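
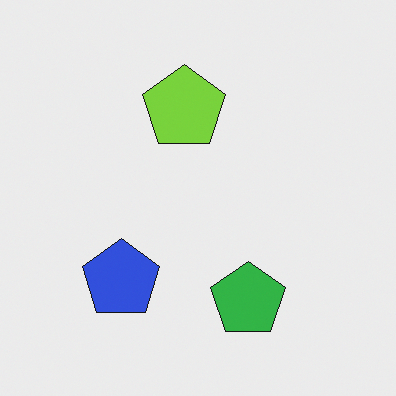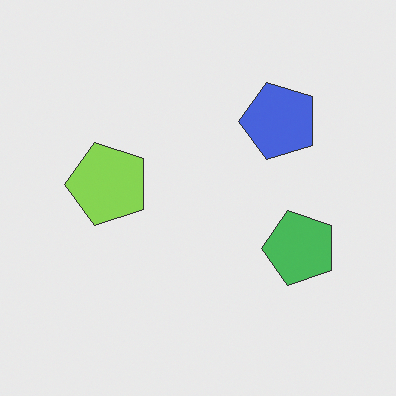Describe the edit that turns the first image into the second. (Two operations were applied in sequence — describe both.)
The image was given slightly reduced contrast, then transposed (reflected across the top-left ↔ bottom-right diagonal).

Tones are pushed toward mid-grey across the whole image — a global contrast change. Shapes have swapped their row and column positions — what was in the top-right is now in the bottom-left — a diagonal reflection.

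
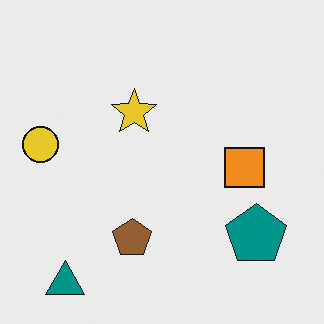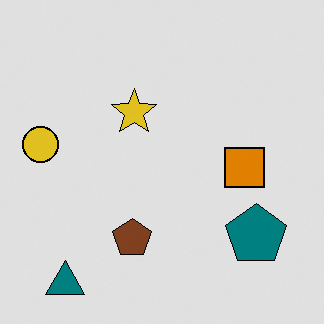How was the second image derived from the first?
This is the original image posterized to a reduced palette.

Each flat color has snapped to a coarser quantized level — most visibly, the near-white background has dropped to a flat grey.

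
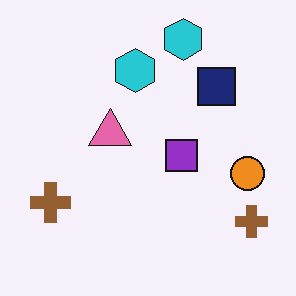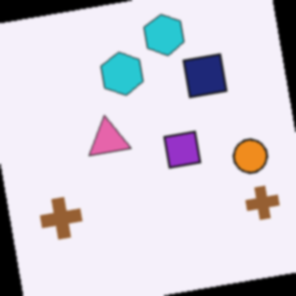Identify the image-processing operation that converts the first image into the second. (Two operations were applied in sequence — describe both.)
The second image is the first rotated counter-clockwise by a slight angle, then given a subtle gaussian blur.

Every shape is tilted by the same angle and the image corners show triangular fill wedges — a whole-image rotation by a non-right angle. Shape edges and outlines are uniformly softened across the whole image.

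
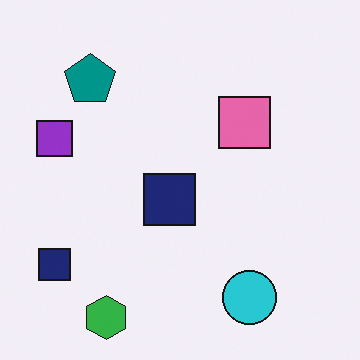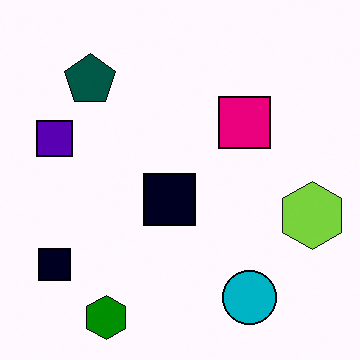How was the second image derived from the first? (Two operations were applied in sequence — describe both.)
This is the original image given much higher contrast, then overlaid with an additional lime hexagon.

Tones are pushed away from mid-grey across the whole image — a global contrast change. A lime hexagon appears in the second image that is absent from the first.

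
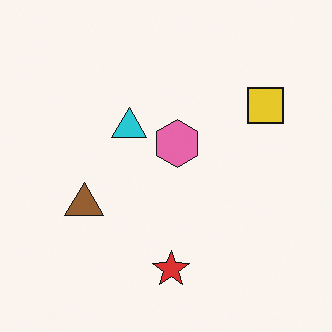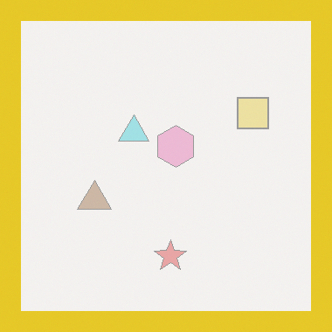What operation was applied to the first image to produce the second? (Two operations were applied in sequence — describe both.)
The transformation is: washed out (contrast reduced), then framed with a yellow border.

Tones are pushed toward mid-grey across the whole image — a global contrast change. A solid yellow frame runs around the edge of the second image, with the content slightly shrunk inside it.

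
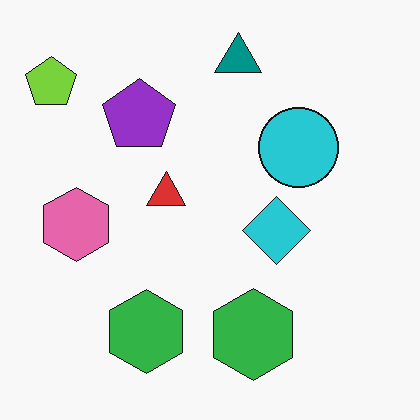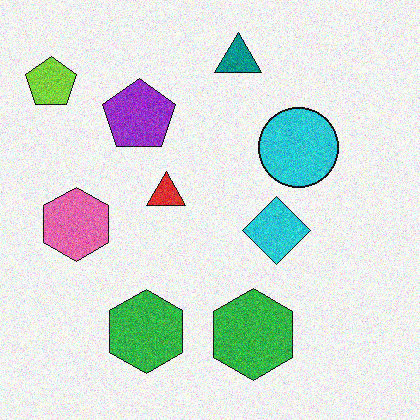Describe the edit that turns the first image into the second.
The second image is the first degraded with visible gaussian noise.

Random speckle covers the whole image, including the flat background.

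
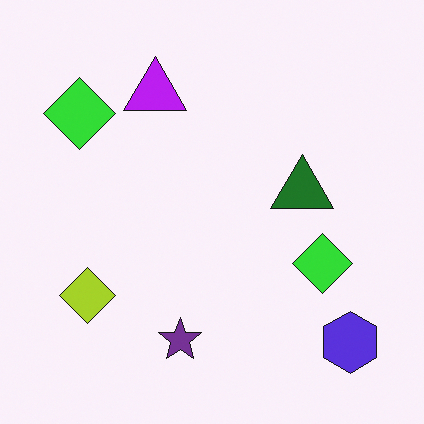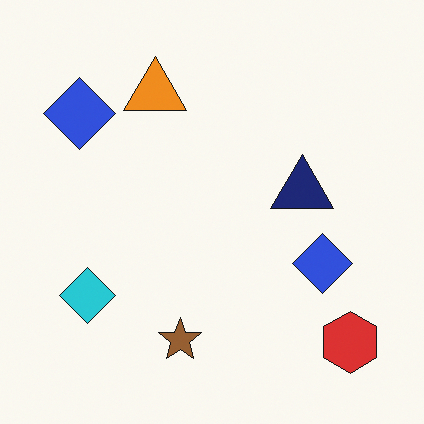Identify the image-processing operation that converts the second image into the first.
The transformation is: hue-shifted through roughly half the color wheel.

Every shape's color has rotated by the same amount around the hue wheel — a uniform hue shift.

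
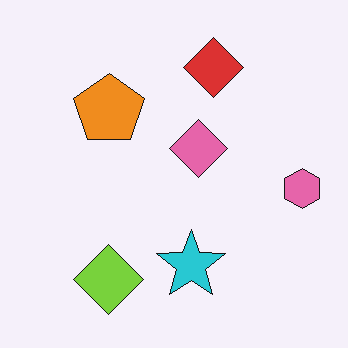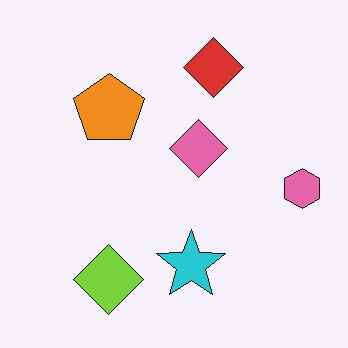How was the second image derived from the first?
It was given moderate JPEG compression.

Blocky 8×8 compression artifacts appear around shape edges and the flat background shows ringing — characteristic JPEG degradation.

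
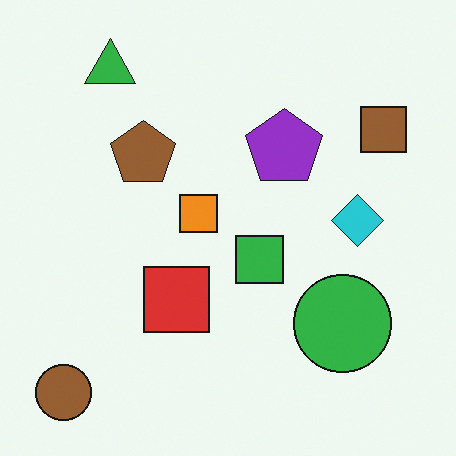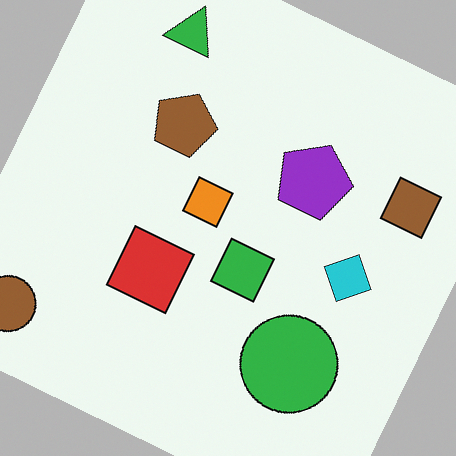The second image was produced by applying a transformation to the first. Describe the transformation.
Rotated clockwise by a moderate amount.

Every shape is tilted by the same angle and the image corners show triangular fill wedges — a whole-image rotation by a non-right angle.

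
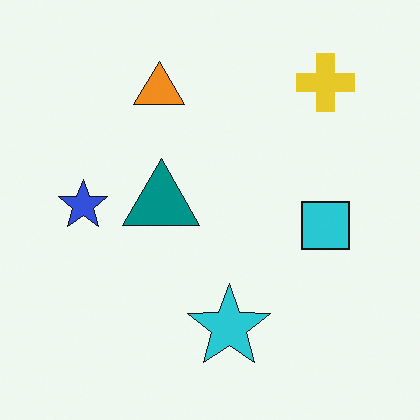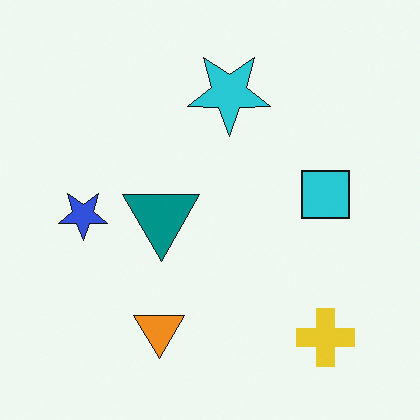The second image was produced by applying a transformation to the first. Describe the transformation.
The transformation is: flipped vertically (top ↔ bottom).

The yellow cross is in the top-right of the first image and the bottom-right of the second — shapes on opposite sides of the horizontal midline have swapped in a mirror flip.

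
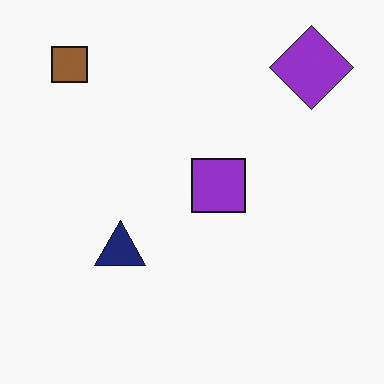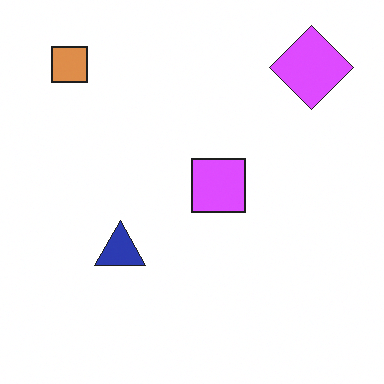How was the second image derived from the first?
This is the original image substantially brightened.

Every pixel — background and shapes alike — is uniformly brightened.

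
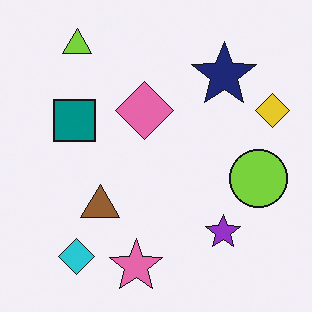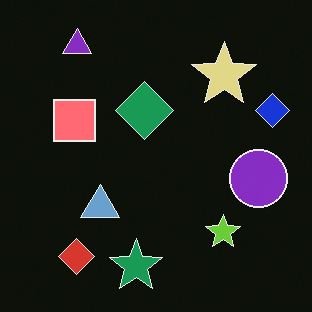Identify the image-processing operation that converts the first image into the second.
It was color-inverted (negative).

The light background has become dark and every shape's color is its complement — a photographic negative.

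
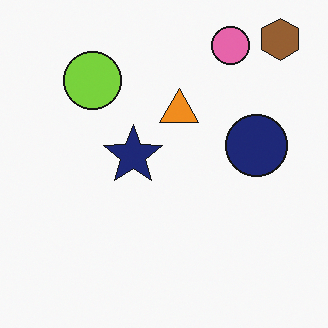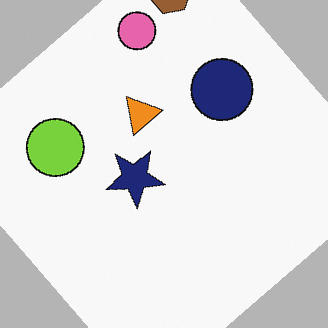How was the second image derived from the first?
The image was rotated counter-clockwise by a large amount — several tens of degrees.

Every shape is tilted by the same angle and the image corners show triangular fill wedges — a whole-image rotation by a non-right angle.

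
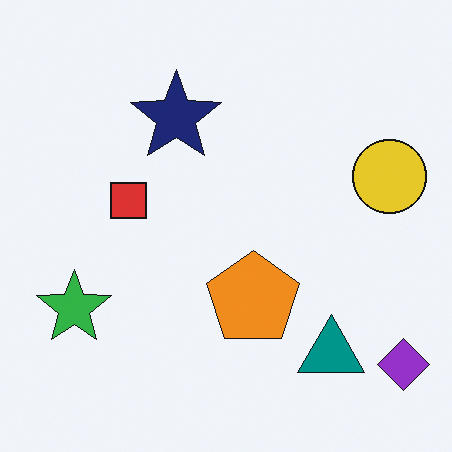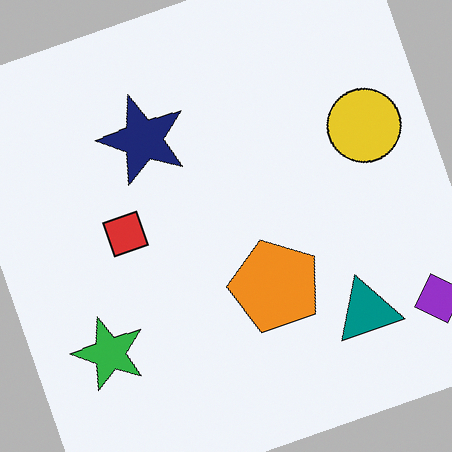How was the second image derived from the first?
It was rotated counter-clockwise by a moderate amount.

Every shape is tilted by the same angle and the image corners show triangular fill wedges — a whole-image rotation by a non-right angle.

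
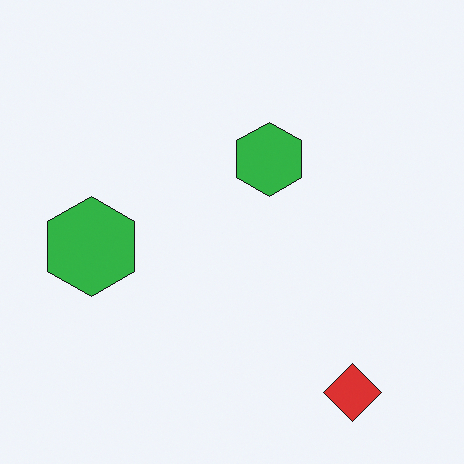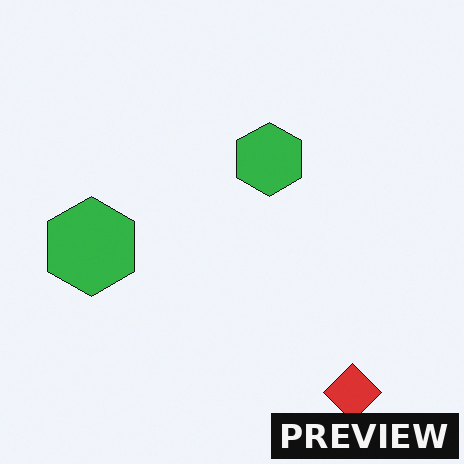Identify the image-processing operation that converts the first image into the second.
The transformation is: watermarked with the text "PREVIEW" in the lower-right corner.

A dark label reading "PREVIEW" appears in the lower-right corner.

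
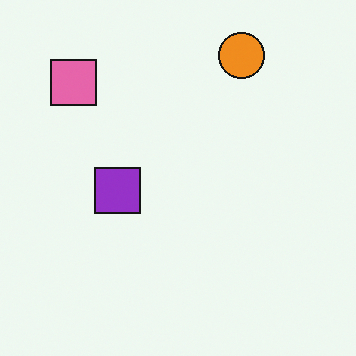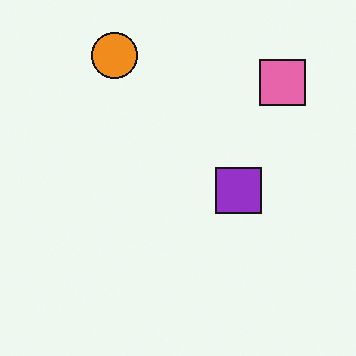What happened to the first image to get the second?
This is the original image flipped horizontally (left ↔ right).

The pink square is in the top-left of the first image and the top-right of the second — shapes on opposite sides of the vertical midline have swapped in a mirror flip.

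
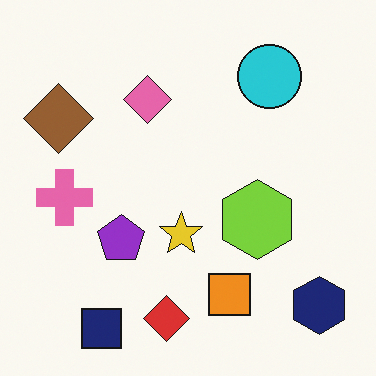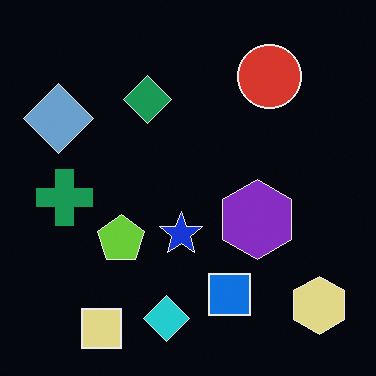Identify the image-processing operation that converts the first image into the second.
The second image is the first color-inverted (negative).

The light background has become dark and every shape's color is its complement — a photographic negative.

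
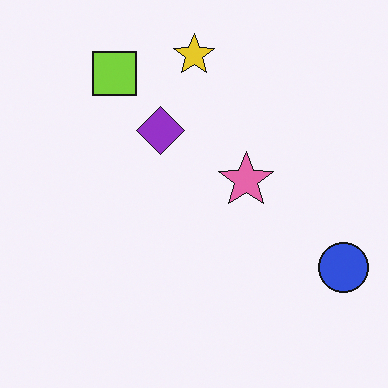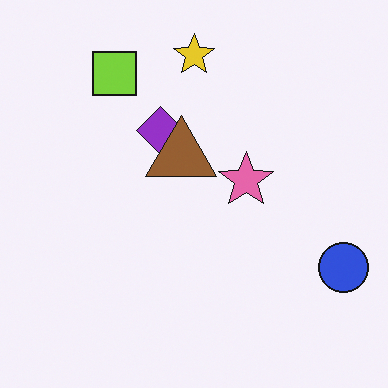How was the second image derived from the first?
The second image is the first overlaid with an additional brown triangle.

A brown triangle appears in the second image that is absent from the first.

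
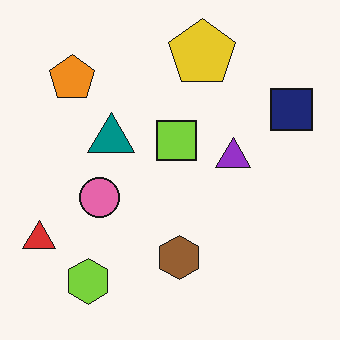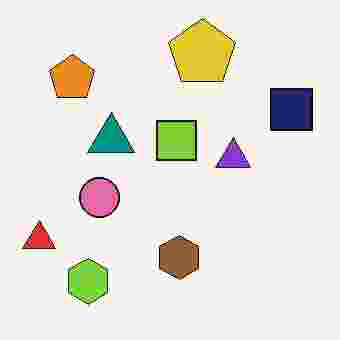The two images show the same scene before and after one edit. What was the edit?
This is the original image heavily JPEG-compressed with obvious blocking artifacts.

Blocky 8×8 compression artifacts appear around shape edges and the flat background shows ringing — characteristic JPEG degradation.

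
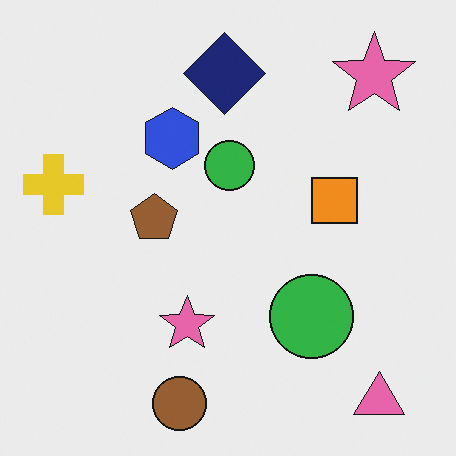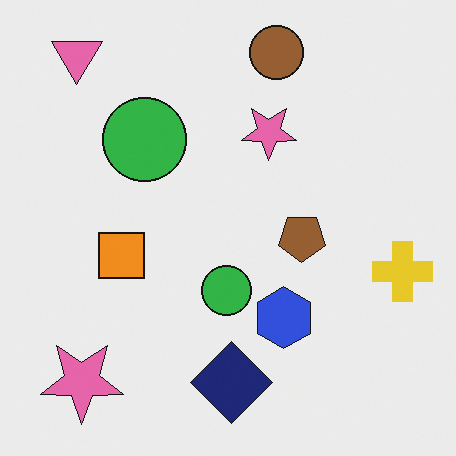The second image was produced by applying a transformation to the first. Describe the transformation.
It was rotated 180°.

The pink triangle sits in the bottom-right of the first image and the top-left of the second — consistent with a whole-image 180° rotation.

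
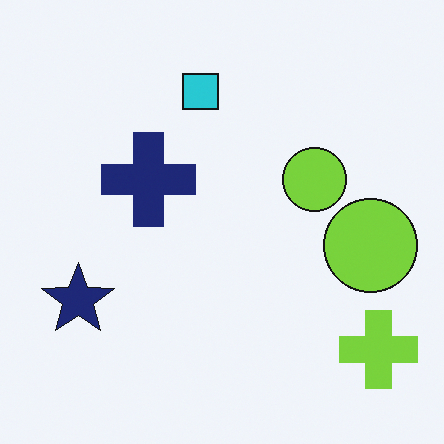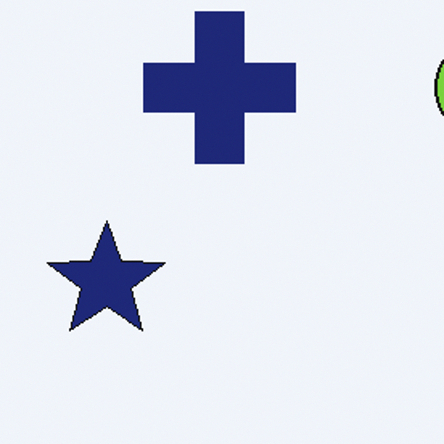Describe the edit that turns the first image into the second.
The transformation is: cropped to a modestly smaller region and rescaled.

The visible shapes are larger and the field of view is narrower; shapes near the original edges may be partly or wholly outside the frame — a crop-and-rescale.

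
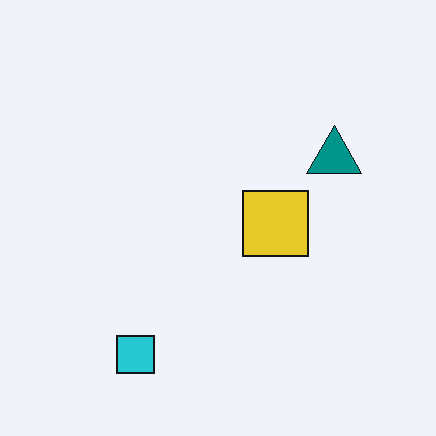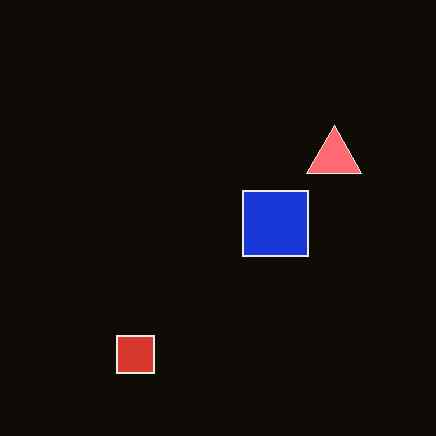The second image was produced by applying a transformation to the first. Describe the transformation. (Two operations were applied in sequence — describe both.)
The second image is the first given moderate JPEG compression, then color-inverted (negative).

Blocky 8×8 compression artifacts appear around shape edges and the flat background shows ringing — characteristic JPEG degradation. The light background has become dark and every shape's color is its complement — a photographic negative.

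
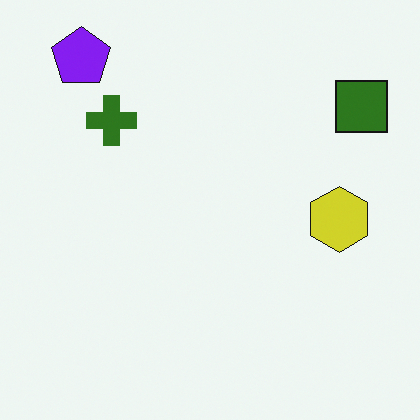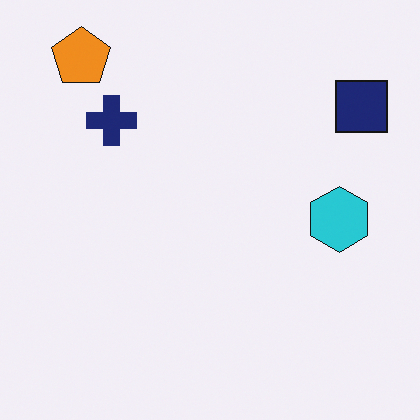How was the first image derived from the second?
Hue-shifted through roughly half the color wheel.

Every shape's color has rotated by the same amount around the hue wheel — a uniform hue shift.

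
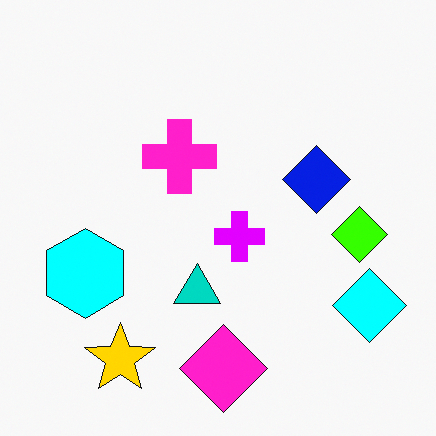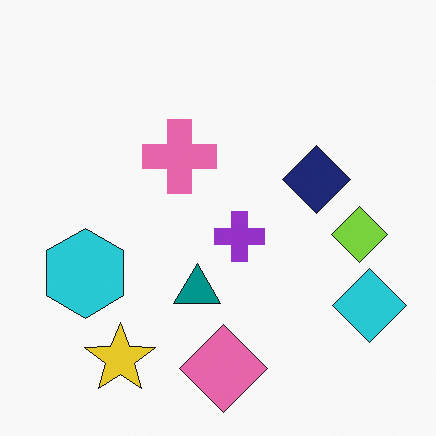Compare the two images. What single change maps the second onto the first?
Made much more vivid (saturation change).

All colors are more vivid — a global saturation change.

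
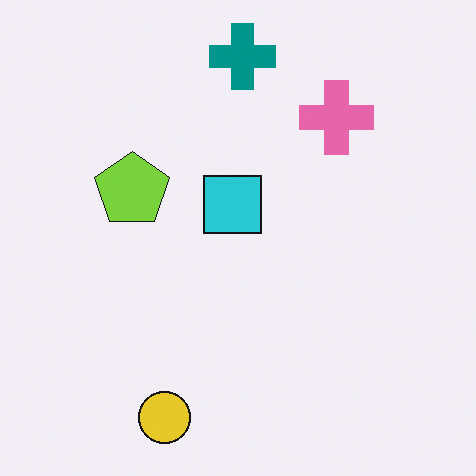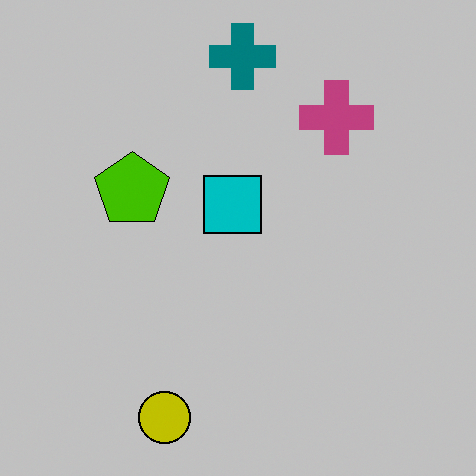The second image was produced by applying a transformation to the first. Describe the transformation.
The transformation is: aggressively posterized.

Each flat color has snapped to a coarser quantized level — most visibly, the near-white background has dropped to a flat grey.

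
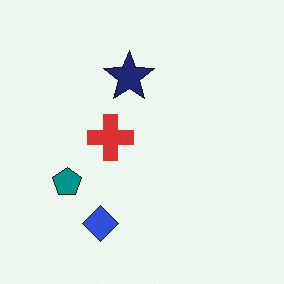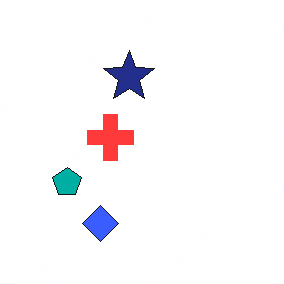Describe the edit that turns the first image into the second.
It was slightly brightened.

Every pixel — background and shapes alike — is uniformly brightened.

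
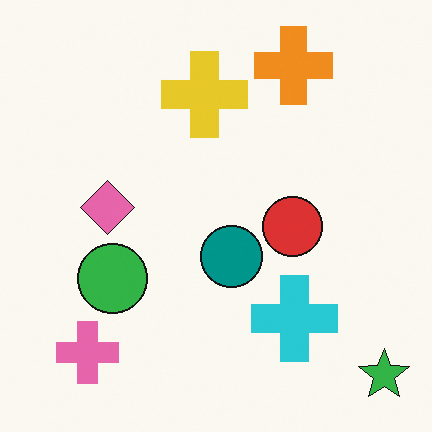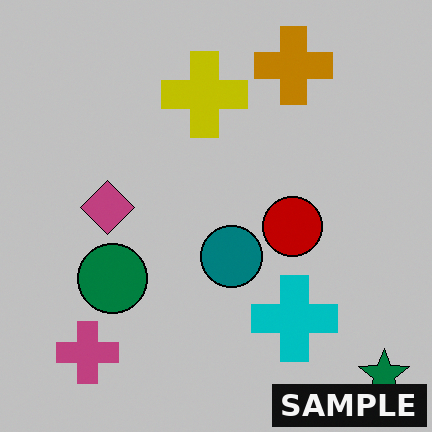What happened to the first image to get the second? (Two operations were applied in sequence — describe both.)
The transformation is: heavily posterized to just a handful of flat colors, then watermarked with the text "SAMPLE" in the lower-right corner.

Each flat color has snapped to a coarser quantized level — most visibly, the near-white background has dropped to a flat grey. A dark label reading "SAMPLE" appears in the lower-right corner.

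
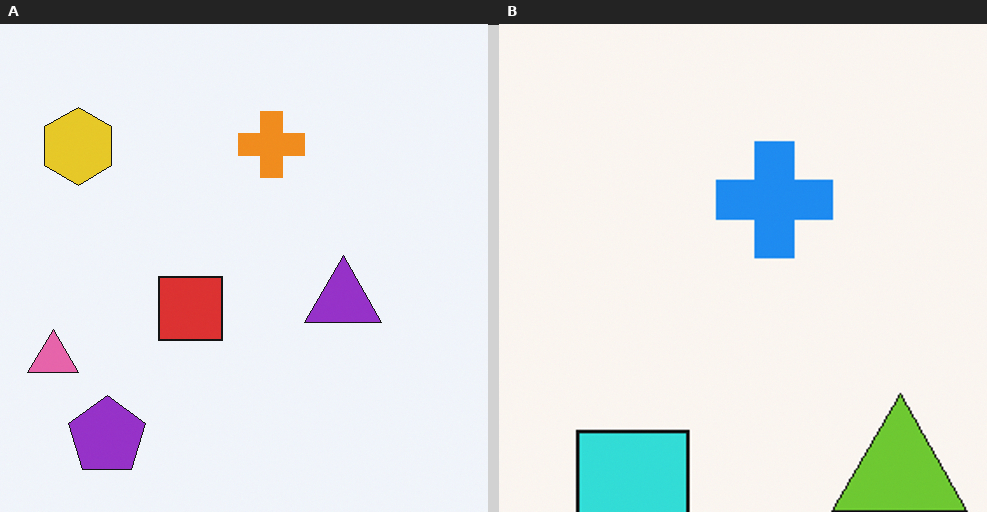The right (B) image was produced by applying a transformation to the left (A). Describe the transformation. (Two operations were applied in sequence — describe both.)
Hue-shifted by a large amount, then cropped to a noticeably smaller region and rescaled.

Every shape's color has rotated by the same amount around the hue wheel — a uniform hue shift. The visible shapes are larger and the field of view is narrower; shapes near the original edges may be partly or wholly outside the frame — a crop-and-rescale.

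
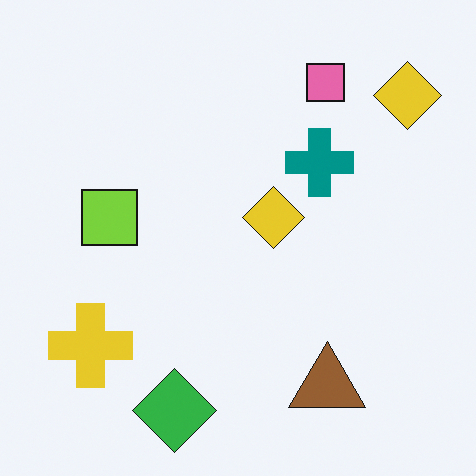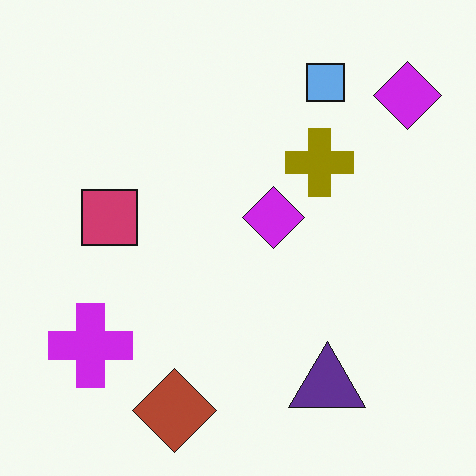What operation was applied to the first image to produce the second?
The transformation is: hue-shifted through roughly half the color wheel.

Every shape's color has rotated by the same amount around the hue wheel — a uniform hue shift.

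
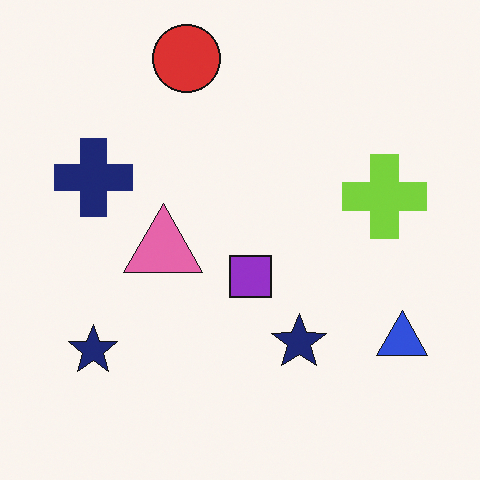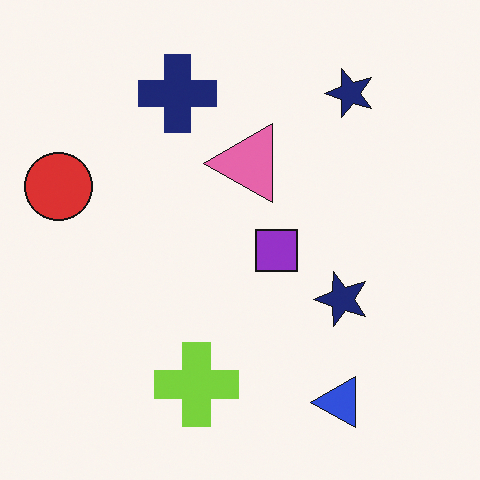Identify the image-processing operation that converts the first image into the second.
Transposed (reflected across the top-left ↔ bottom-right diagonal).

Shapes have swapped their row and column positions — what was in the top-right is now in the bottom-left — a diagonal reflection.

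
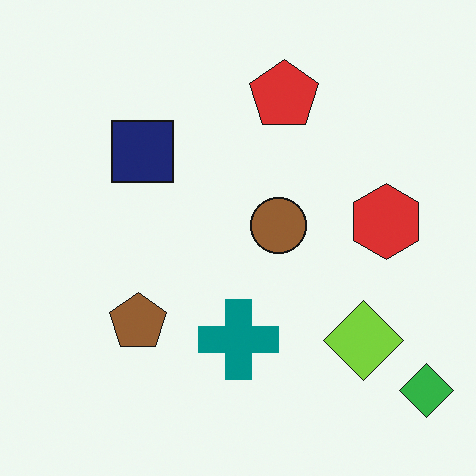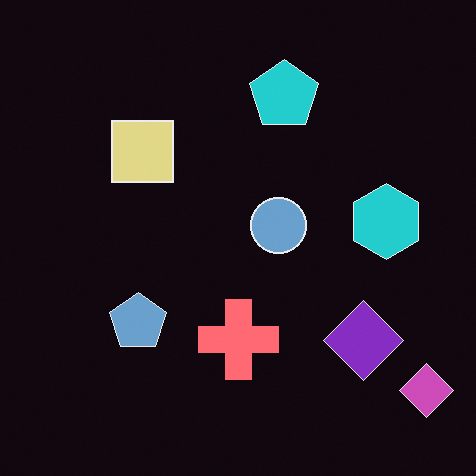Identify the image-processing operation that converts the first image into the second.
This is the original image color-inverted (negative).

The light background has become dark and every shape's color is its complement — a photographic negative.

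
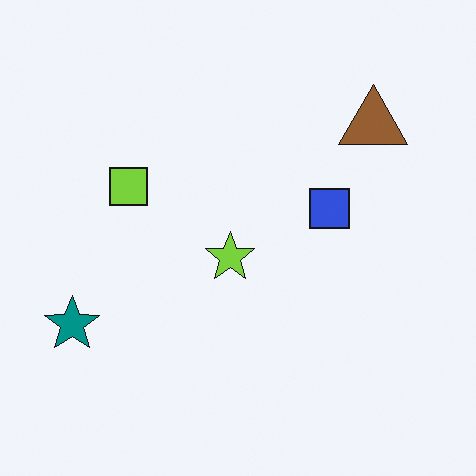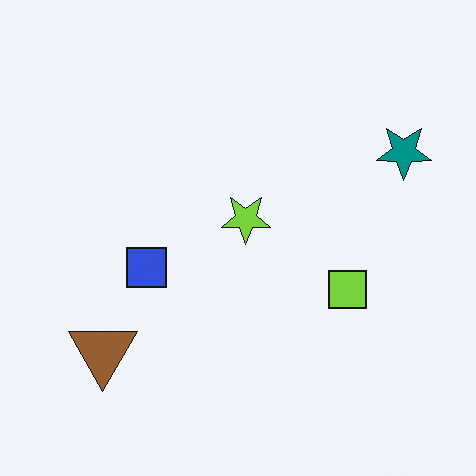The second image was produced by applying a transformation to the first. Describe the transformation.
The transformation is: rotated 180°.

The teal star sits in the bottom-left of the first image and the top-right of the second — consistent with a whole-image 180° rotation.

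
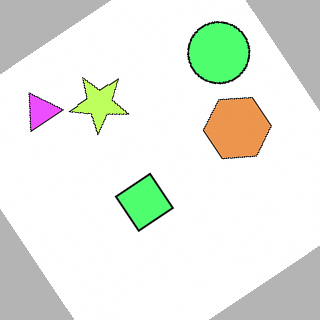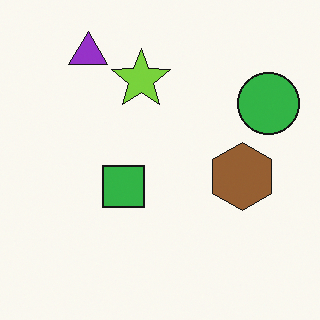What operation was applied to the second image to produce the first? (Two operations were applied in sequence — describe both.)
The first image is the second noticeably brightened, then rotated counter-clockwise by a large amount — several tens of degrees.

Every pixel — background and shapes alike — is uniformly brightened. Every shape is tilted by the same angle and the image corners show triangular fill wedges — a whole-image rotation by a non-right angle.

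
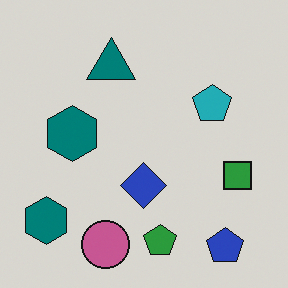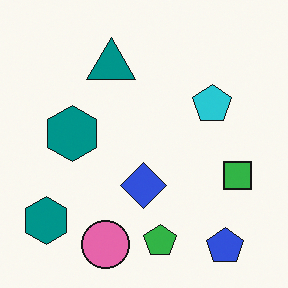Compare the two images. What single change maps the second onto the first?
The image was darkened a little.

Every pixel — background and shapes alike — is uniformly darkened.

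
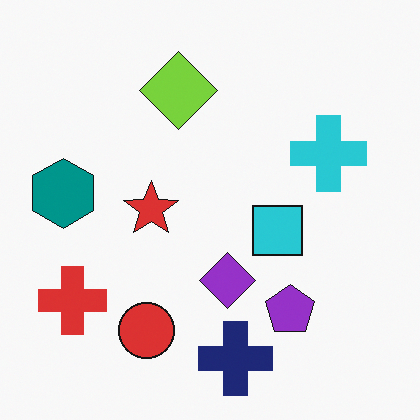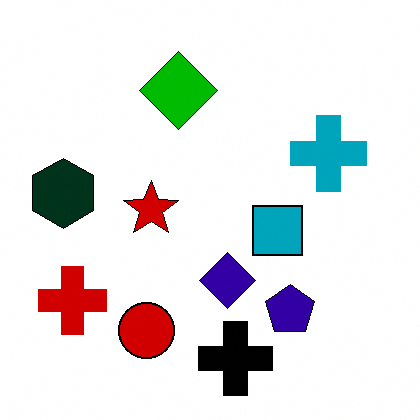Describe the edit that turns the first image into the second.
The image was boosted in contrast.

Tones are pushed away from mid-grey across the whole image — a global contrast change.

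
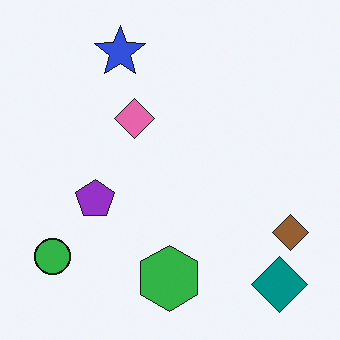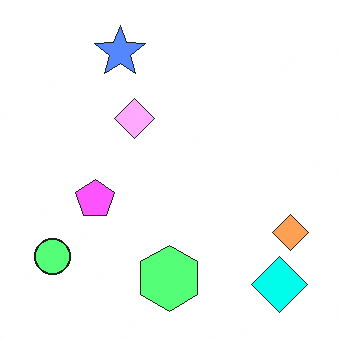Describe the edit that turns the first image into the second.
It was brightened a lot.

Every pixel — background and shapes alike — is uniformly brightened.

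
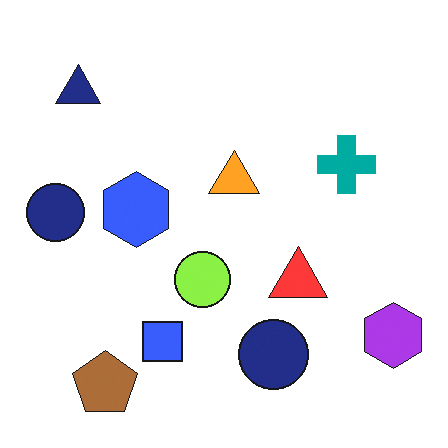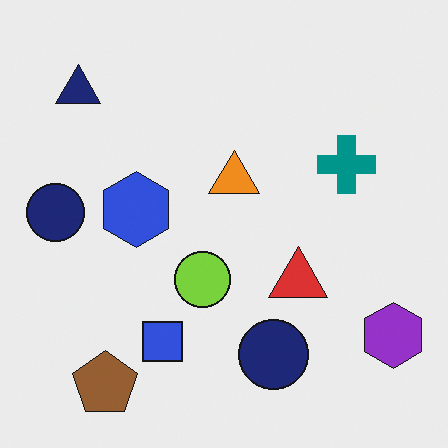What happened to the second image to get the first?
The first image is the second brightened a little.

Every pixel — background and shapes alike — is uniformly brightened.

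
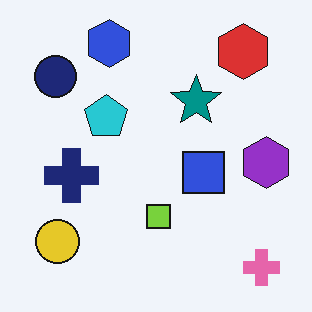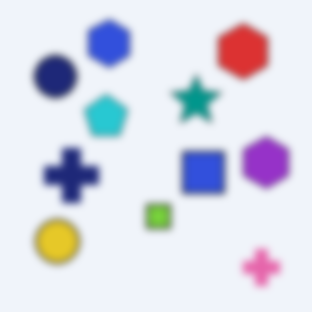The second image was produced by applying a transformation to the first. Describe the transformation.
Noticeably gaussian-blurred.

Shape edges and outlines are uniformly softened across the whole image.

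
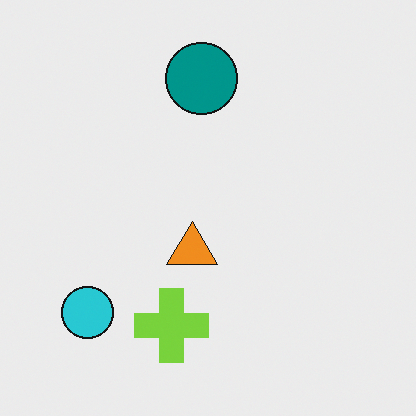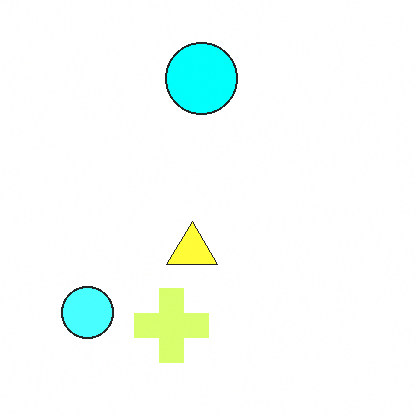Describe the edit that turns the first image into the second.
It was noticeably brightened.

Every pixel — background and shapes alike — is uniformly brightened.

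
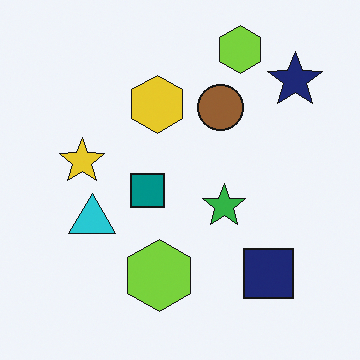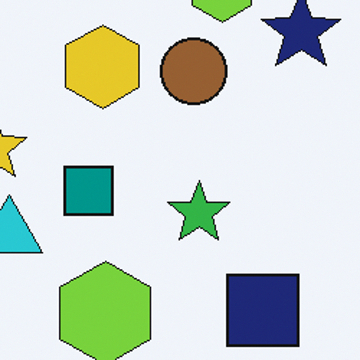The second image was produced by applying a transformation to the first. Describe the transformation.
It was cropped to a modestly smaller region and rescaled.

The visible shapes are larger and the field of view is narrower; shapes near the original edges may be partly or wholly outside the frame — a crop-and-rescale.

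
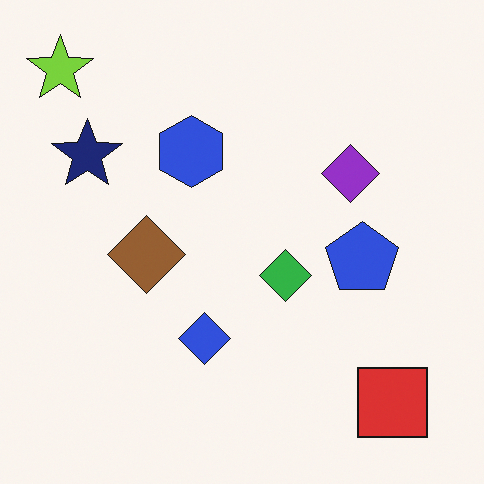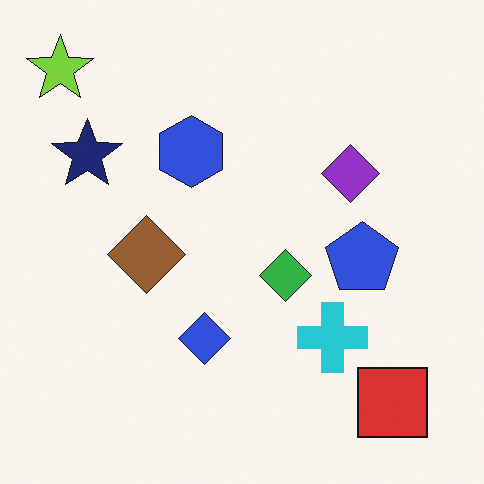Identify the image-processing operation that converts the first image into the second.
The second image is the first overlaid with an additional cyan cross.

A cyan cross appears in the second image that is absent from the first.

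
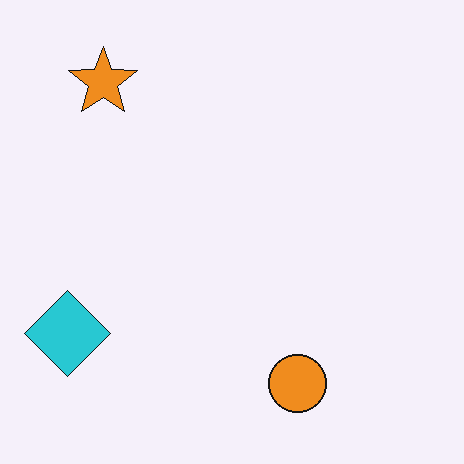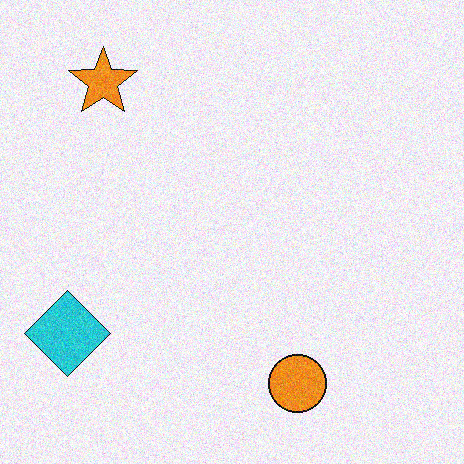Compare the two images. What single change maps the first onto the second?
Degraded with visible gaussian noise.

Random speckle covers the whole image, including the flat background.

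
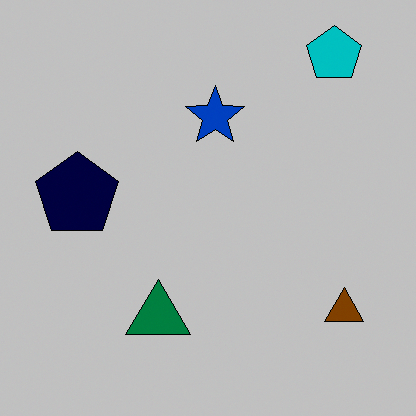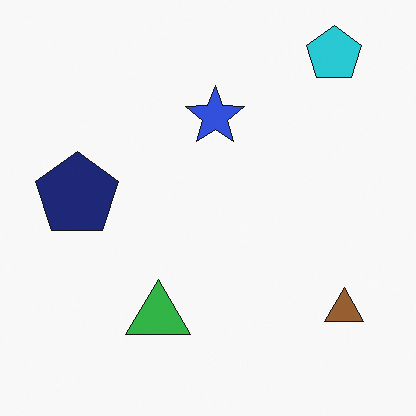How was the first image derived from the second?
The image was heavily posterized to just a handful of flat colors.

Each flat color has snapped to a coarser quantized level — most visibly, the near-white background has dropped to a flat grey.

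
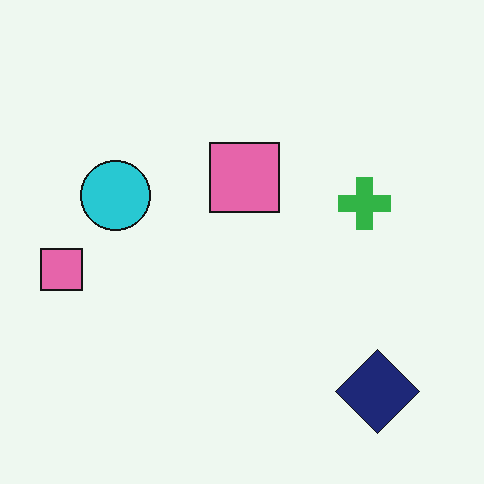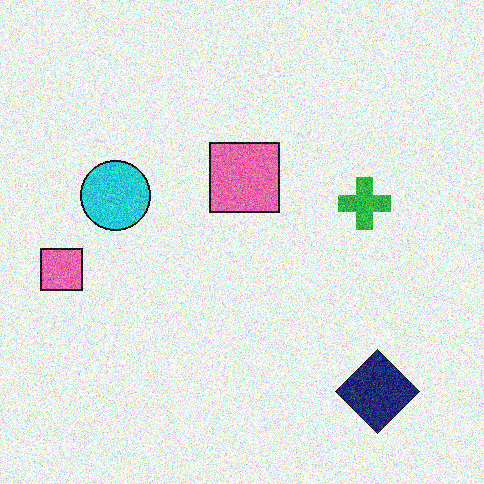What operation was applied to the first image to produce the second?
The second image is the first degraded with heavy additive noise.

Random speckle covers the whole image, including the flat background.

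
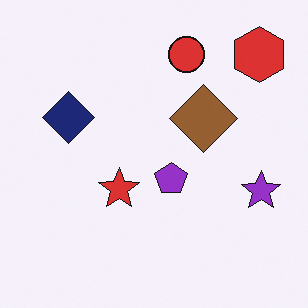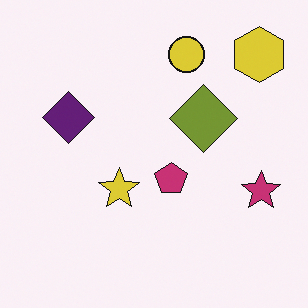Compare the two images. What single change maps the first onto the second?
The image was hue-shifted slightly.

Every shape's color has rotated by the same amount around the hue wheel — a uniform hue shift.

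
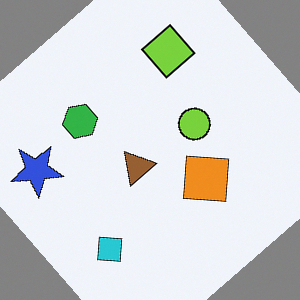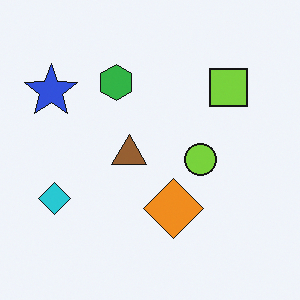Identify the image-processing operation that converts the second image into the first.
The transformation is: rotated counter-clockwise by a large amount — several tens of degrees.

Every shape is tilted by the same angle and the image corners show triangular fill wedges — a whole-image rotation by a non-right angle.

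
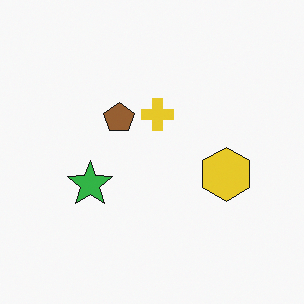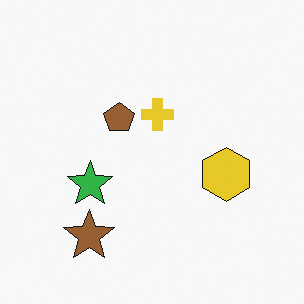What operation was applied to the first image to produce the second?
The second image is the first overlaid with an additional brown star.

A brown star appears in the second image that is absent from the first.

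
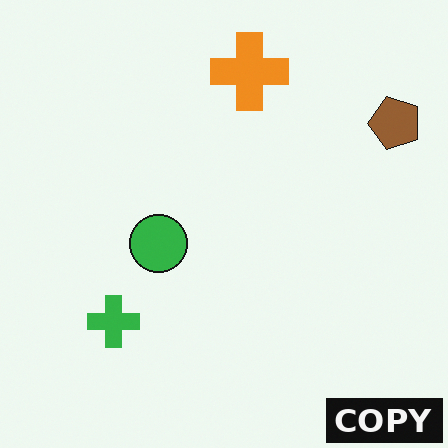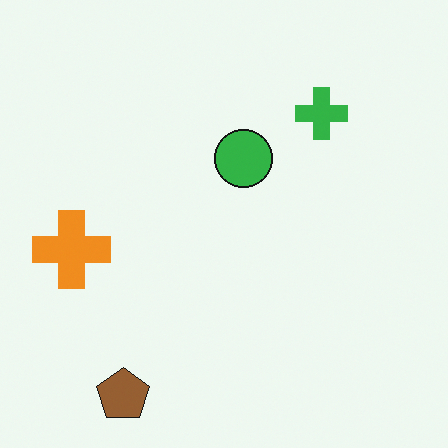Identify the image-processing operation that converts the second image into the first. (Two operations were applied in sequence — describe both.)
The image was transposed (reflected across the top-left ↔ bottom-right diagonal), then watermarked with the text "COPY" in the lower-right corner.

Shapes have swapped their row and column positions — what was in the top-right is now in the bottom-left — a diagonal reflection. A dark label reading "COPY" appears in the lower-right corner.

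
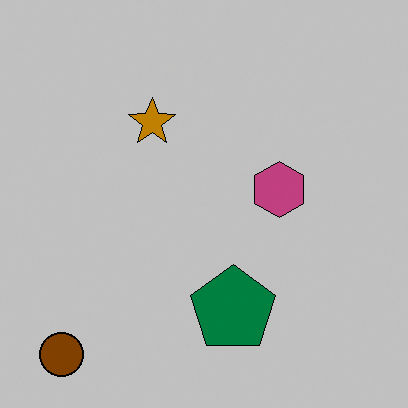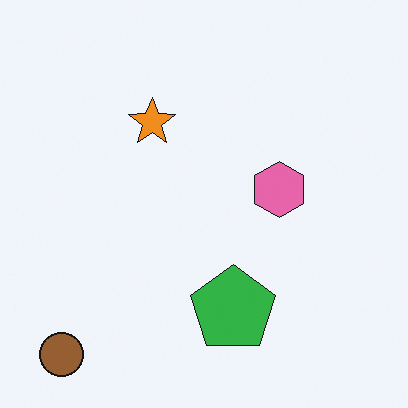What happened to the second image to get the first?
The transformation is: heavily posterized to just a handful of flat colors.

Each flat color has snapped to a coarser quantized level — most visibly, the near-white background has dropped to a flat grey.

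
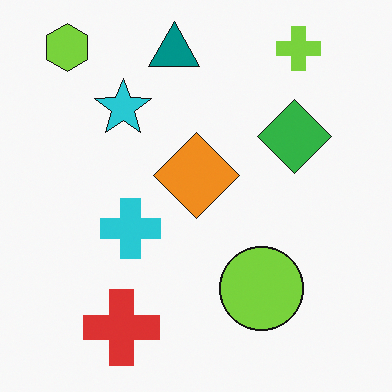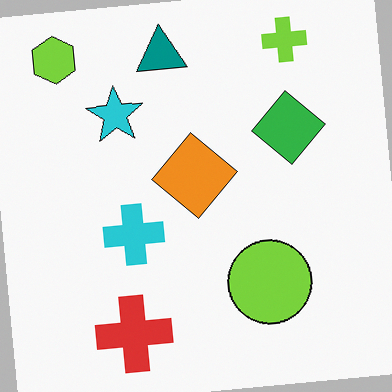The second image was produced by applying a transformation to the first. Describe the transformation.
The second image is the first rotated counter-clockwise by a few degrees.

Every shape is tilted by the same angle and the image corners show triangular fill wedges — a whole-image rotation by a non-right angle.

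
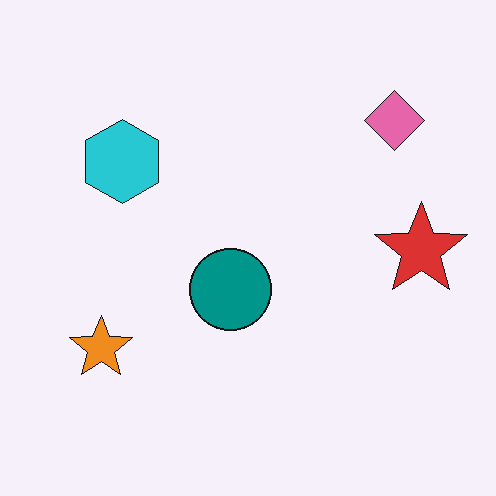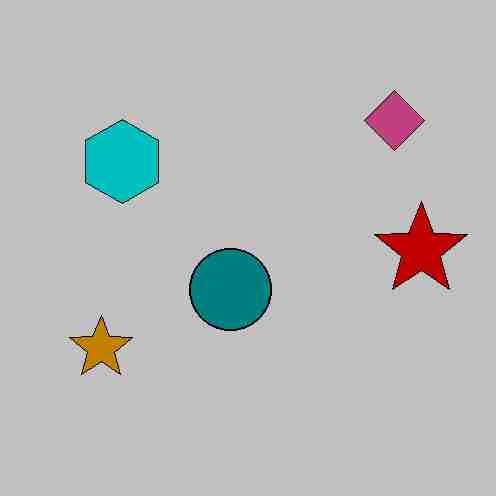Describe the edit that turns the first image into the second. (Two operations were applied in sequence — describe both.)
This is the original image heavily posterized to just a handful of flat colors, then heavily JPEG-compressed with obvious blocking artifacts.

Each flat color has snapped to a coarser quantized level — most visibly, the near-white background has dropped to a flat grey. Blocky 8×8 compression artifacts appear around shape edges and the flat background shows ringing — characteristic JPEG degradation.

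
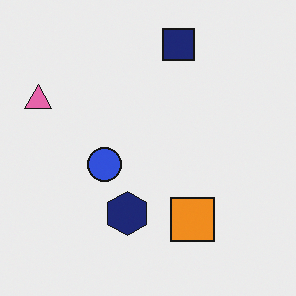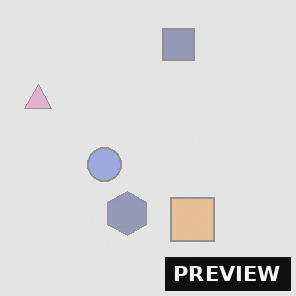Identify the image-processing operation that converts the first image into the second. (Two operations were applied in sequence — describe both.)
This is the original image washed out (contrast reduced), then watermarked with the text "PREVIEW" in the lower-right corner.

Tones are pushed toward mid-grey across the whole image — a global contrast change. A dark label reading "PREVIEW" appears in the lower-right corner.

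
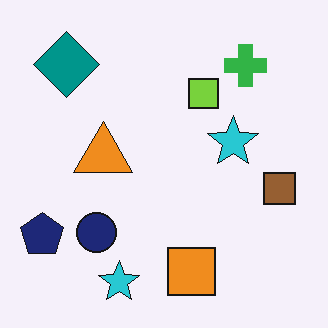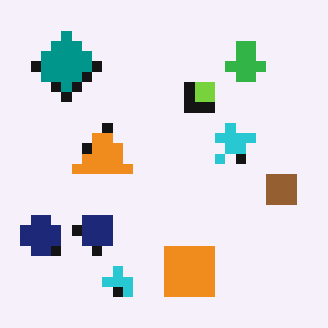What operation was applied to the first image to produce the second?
The image was coarsely pixelated.

Shapes are reduced to large square blocks; fine edges and outlines are lost — a downscale-then-upscale (mosaic) effect.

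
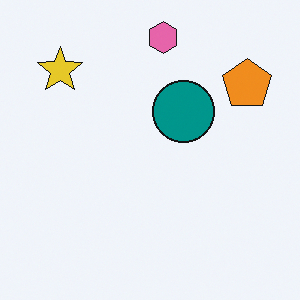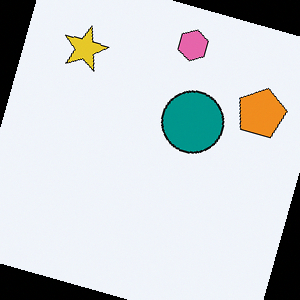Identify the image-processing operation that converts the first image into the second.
The image was rotated clockwise by a moderate amount.

Every shape is tilted by the same angle and the image corners show triangular fill wedges — a whole-image rotation by a non-right angle.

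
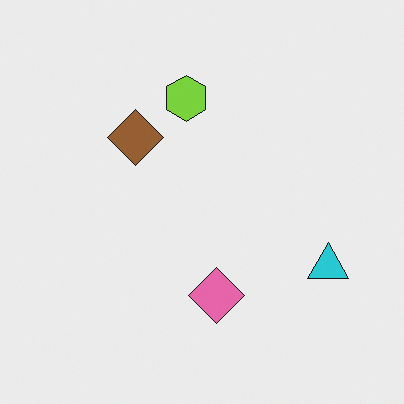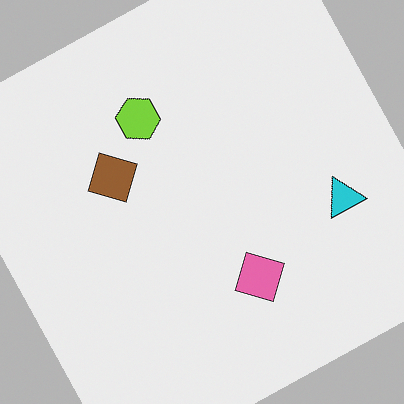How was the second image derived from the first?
Rotated counter-clockwise by a moderate amount.

Every shape is tilted by the same angle and the image corners show triangular fill wedges — a whole-image rotation by a non-right angle.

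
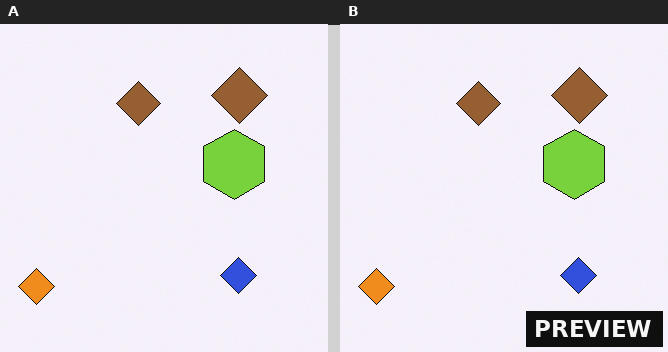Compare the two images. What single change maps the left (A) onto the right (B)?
This is the original image watermarked with the text "PREVIEW" in the lower-right corner.

A dark label reading "PREVIEW" appears in the lower-right corner.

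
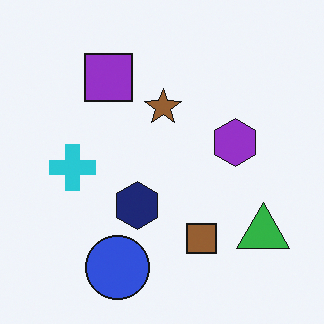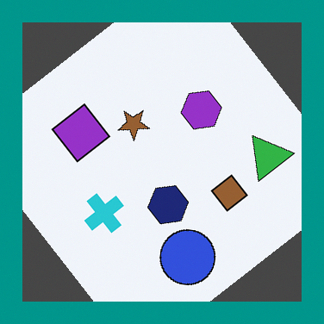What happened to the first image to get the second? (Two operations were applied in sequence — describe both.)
This is the original image rotated counter-clockwise by a large amount — several tens of degrees, then framed with a teal border.

Every shape is tilted by the same angle and the image corners show triangular fill wedges — a whole-image rotation by a non-right angle. A solid teal frame runs around the edge of the second image, with the content slightly shrunk inside it.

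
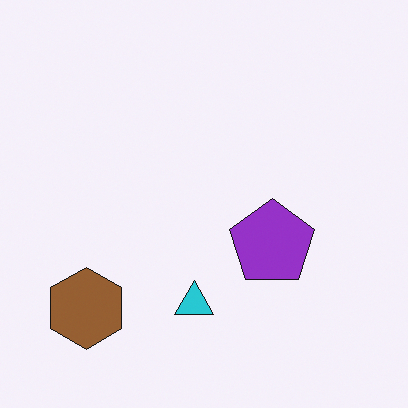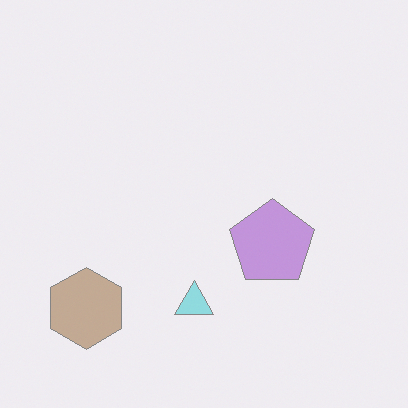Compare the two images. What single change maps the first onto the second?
The second image is the first given much lower contrast.

Tones are pushed toward mid-grey across the whole image — a global contrast change.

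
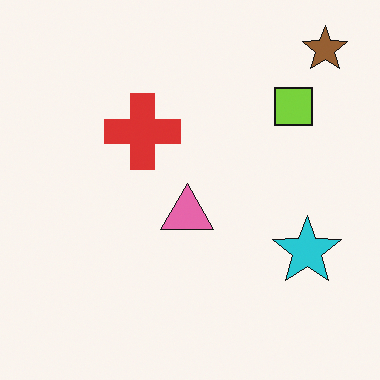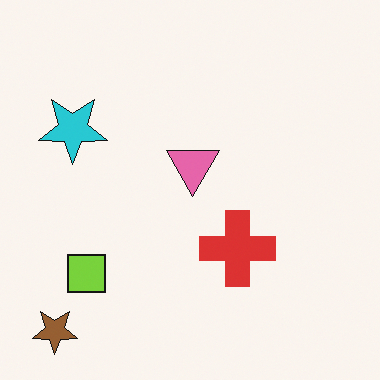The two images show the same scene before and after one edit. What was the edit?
It was rotated 180°.

The brown star sits in the top-right of the first image and the bottom-left of the second — consistent with a whole-image 180° rotation.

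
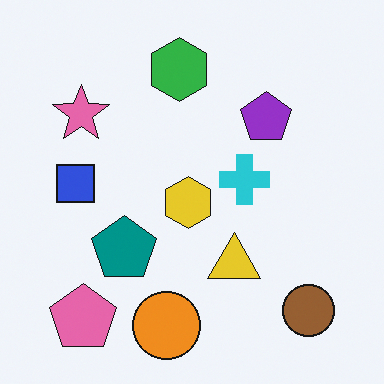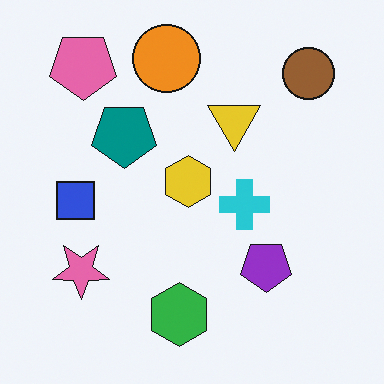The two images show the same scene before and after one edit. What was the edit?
It was flipped vertically (top ↔ bottom).

The orange circle is in the bottom of the first image and the top of the second — shapes on opposite sides of the horizontal midline have swapped in a mirror flip.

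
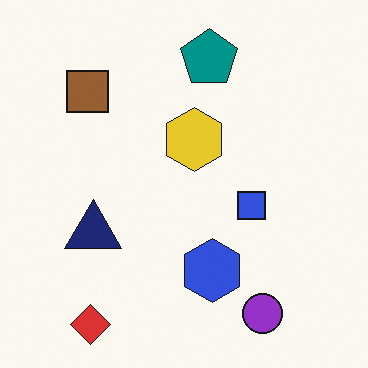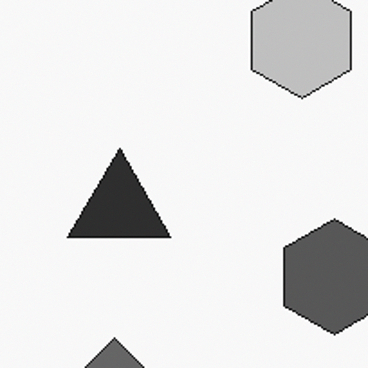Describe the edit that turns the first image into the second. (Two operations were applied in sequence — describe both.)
The transformation is: converted to grayscale, then cropped tightly and scaled back up.

All color is removed — every shape is now a shade of grey. The visible shapes are larger and the field of view is narrower; shapes near the original edges may be partly or wholly outside the frame — a crop-and-rescale.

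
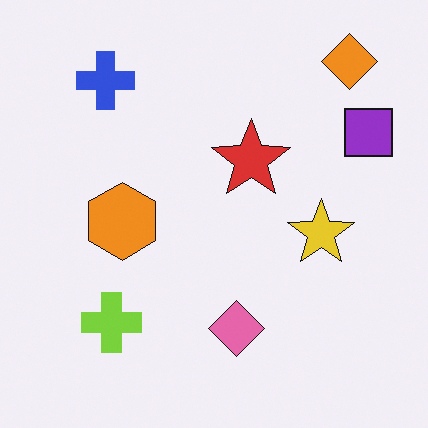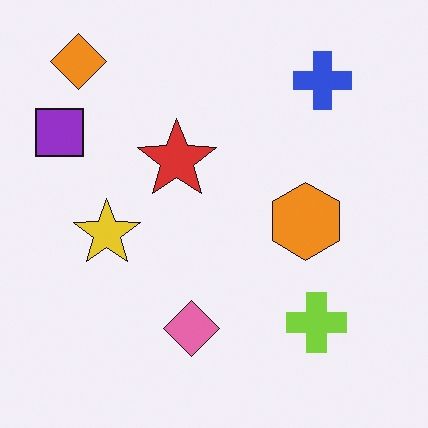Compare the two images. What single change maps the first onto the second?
The transformation is: flipped horizontally (left ↔ right).

The purple square is in the top-right of the first image and the top-left of the second — shapes on opposite sides of the vertical midline have swapped in a mirror flip.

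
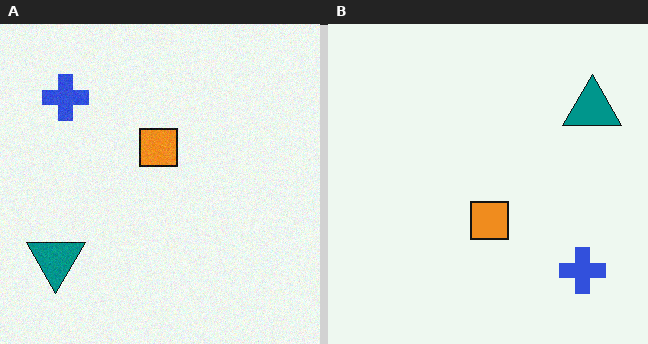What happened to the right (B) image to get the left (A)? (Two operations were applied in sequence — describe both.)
The image was rotated 180°, then degraded with light additive noise.

The teal triangle sits in the top-right of the right (B) image and the bottom-left of the left (A) — consistent with a whole-image 180° rotation. Random speckle covers the whole image, including the flat background.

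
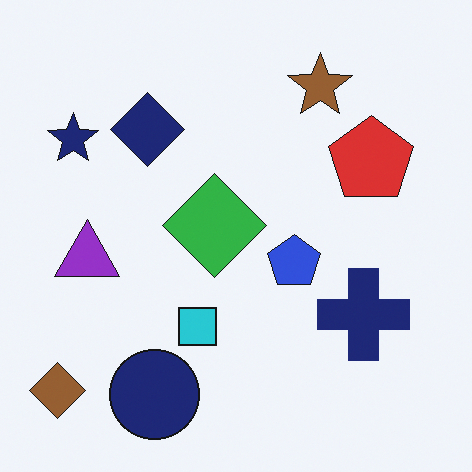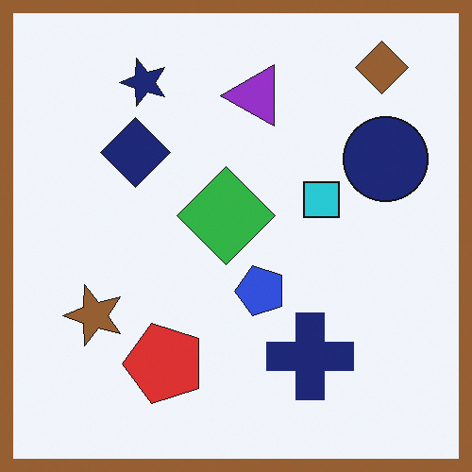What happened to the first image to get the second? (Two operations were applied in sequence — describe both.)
The second image is the first transposed (reflected across the top-left ↔ bottom-right diagonal), then framed with a brown border.

Shapes have swapped their row and column positions — what was in the top-right is now in the bottom-left — a diagonal reflection. A solid brown frame runs around the edge of the second image, with the content slightly shrunk inside it.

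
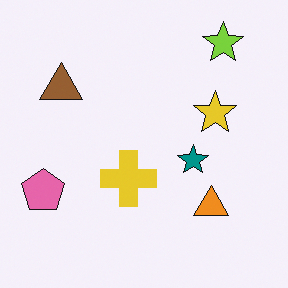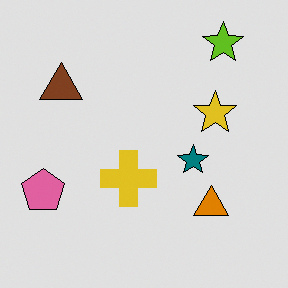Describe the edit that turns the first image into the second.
This is the original image posterized to a reduced palette.

Each flat color has snapped to a coarser quantized level — most visibly, the near-white background has dropped to a flat grey.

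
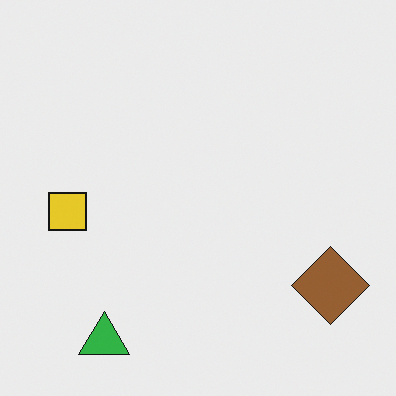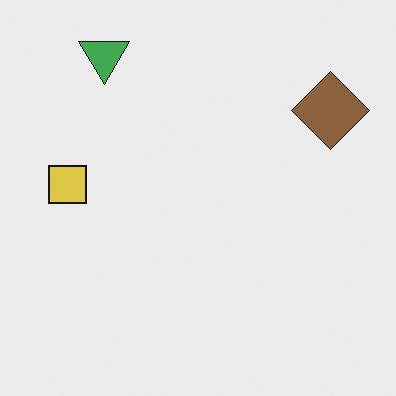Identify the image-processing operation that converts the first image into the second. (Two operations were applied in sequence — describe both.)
Flipped vertically (top ↔ bottom), then slightly desaturated.

The green triangle is in the bottom-left of the first image and the top-left of the second — shapes on opposite sides of the horizontal midline have swapped in a mirror flip. All colors are more muted and greyish — a global saturation change.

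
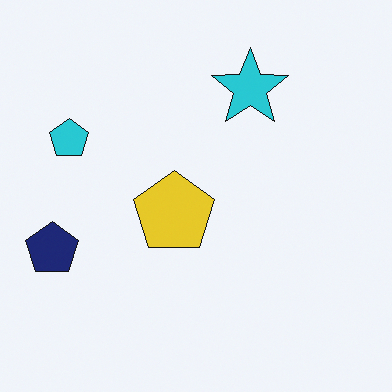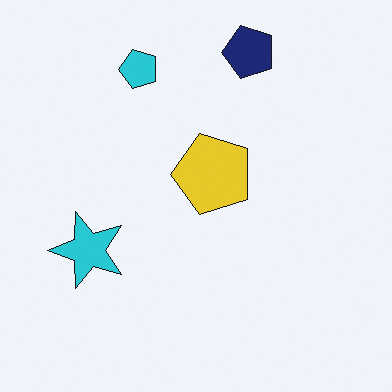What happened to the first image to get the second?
This is the original image transposed (reflected across the top-left ↔ bottom-right diagonal).

Shapes have swapped their row and column positions — what was in the top-right is now in the bottom-left — a diagonal reflection.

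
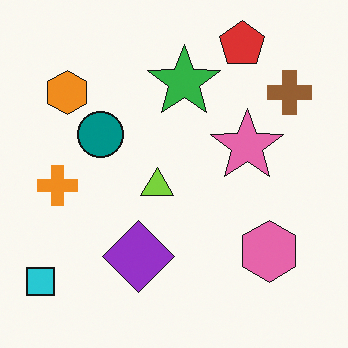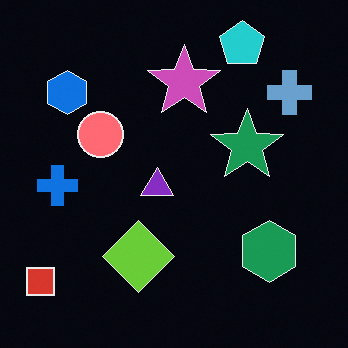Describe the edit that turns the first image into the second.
Color-inverted (negative).

The light background has become dark and every shape's color is its complement — a photographic negative.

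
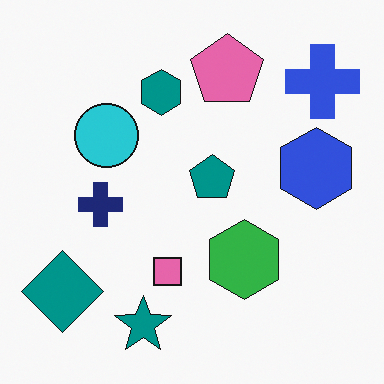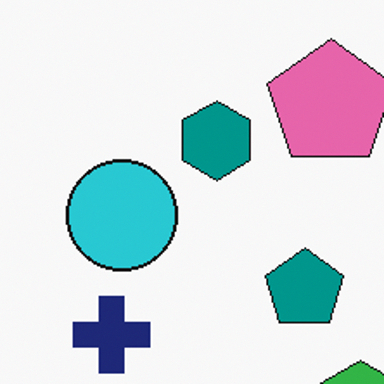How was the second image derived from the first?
The second image is the first cropped to a noticeably smaller region and rescaled.

The visible shapes are larger and the field of view is narrower; shapes near the original edges may be partly or wholly outside the frame — a crop-and-rescale.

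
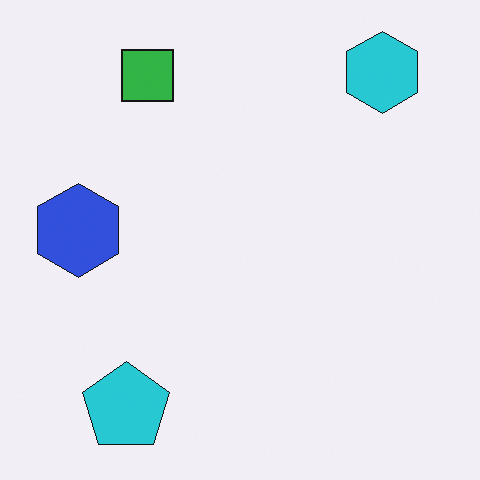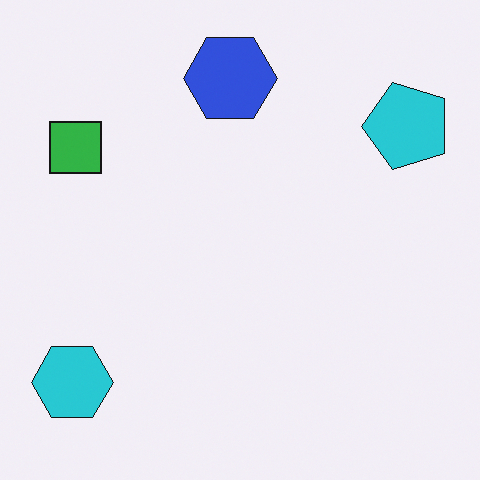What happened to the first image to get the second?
It was transposed (reflected across the top-left ↔ bottom-right diagonal).

Shapes have swapped their row and column positions — what was in the top-right is now in the bottom-left — a diagonal reflection.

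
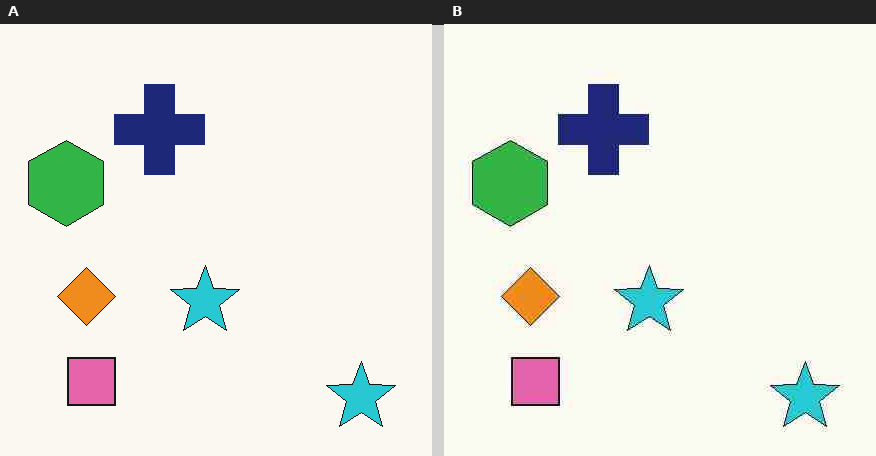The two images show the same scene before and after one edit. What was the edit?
It was degraded with heavy JPEG compression.

Blocky 8×8 compression artifacts appear around shape edges and the flat background shows ringing — characteristic JPEG degradation.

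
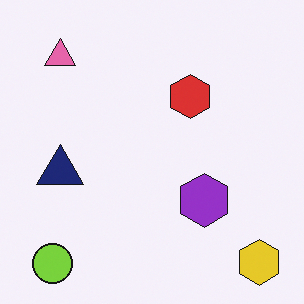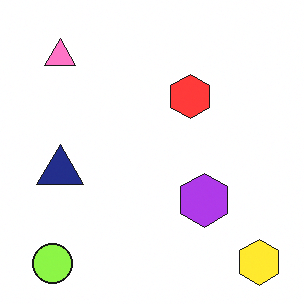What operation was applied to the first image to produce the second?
The image was slightly brightened.

Every pixel — background and shapes alike — is uniformly brightened.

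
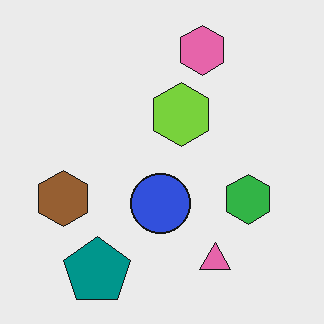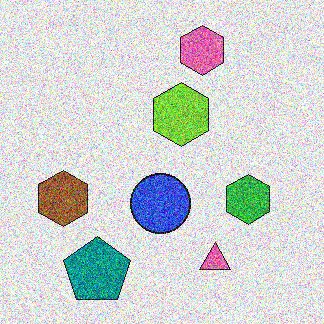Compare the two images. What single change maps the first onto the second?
The image was degraded with heavy additive noise.

Random speckle covers the whole image, including the flat background.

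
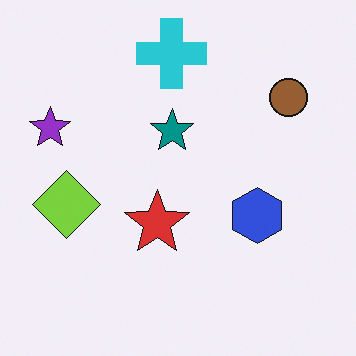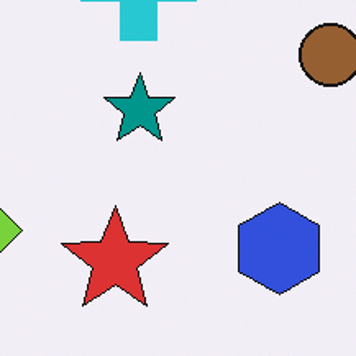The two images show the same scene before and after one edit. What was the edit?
Cropped to a noticeably smaller region and rescaled.

The visible shapes are larger and the field of view is narrower; shapes near the original edges may be partly or wholly outside the frame — a crop-and-rescale.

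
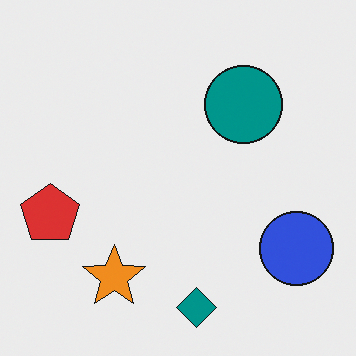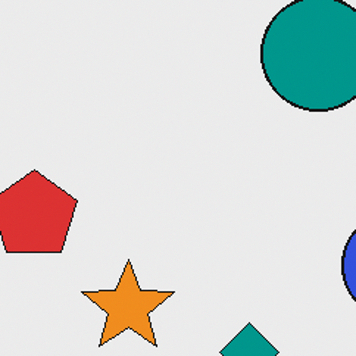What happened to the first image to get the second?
The image was cropped to a modestly smaller region and rescaled.

The visible shapes are larger and the field of view is narrower; shapes near the original edges may be partly or wholly outside the frame — a crop-and-rescale.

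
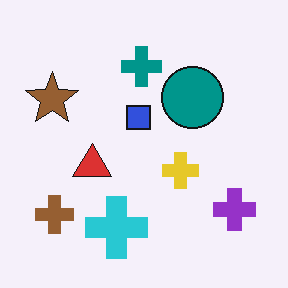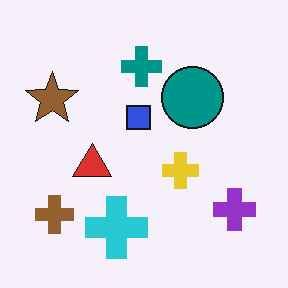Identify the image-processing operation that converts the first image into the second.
It was JPEG-compressed with visible artifacts.

Blocky 8×8 compression artifacts appear around shape edges and the flat background shows ringing — characteristic JPEG degradation.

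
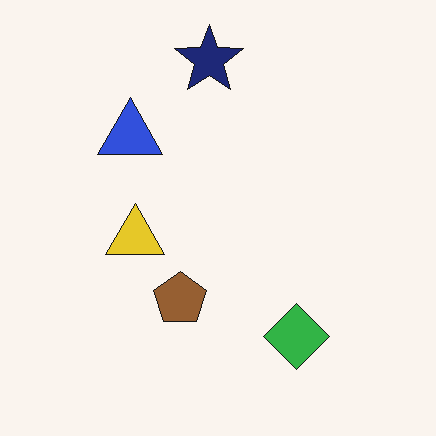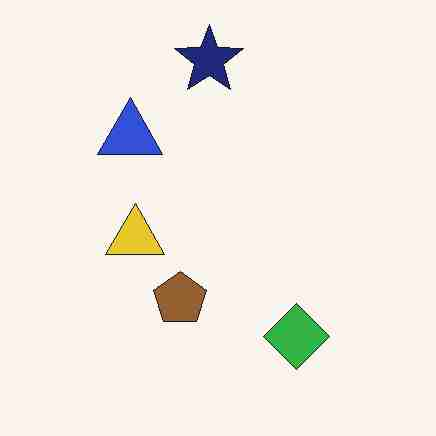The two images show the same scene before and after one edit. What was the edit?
The second image is the first degraded with heavy JPEG compression.

Blocky 8×8 compression artifacts appear around shape edges and the flat background shows ringing — characteristic JPEG degradation.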